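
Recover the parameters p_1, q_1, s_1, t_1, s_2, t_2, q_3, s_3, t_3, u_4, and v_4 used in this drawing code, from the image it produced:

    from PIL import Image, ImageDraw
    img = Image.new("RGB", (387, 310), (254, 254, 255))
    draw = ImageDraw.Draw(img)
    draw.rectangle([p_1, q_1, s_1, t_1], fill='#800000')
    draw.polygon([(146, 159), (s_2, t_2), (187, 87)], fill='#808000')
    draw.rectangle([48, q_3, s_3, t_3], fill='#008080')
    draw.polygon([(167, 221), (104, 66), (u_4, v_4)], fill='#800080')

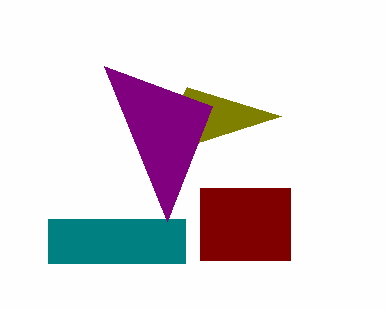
p_1 = 200, q_1 = 188, s_1 = 290, t_1 = 260, s_2 = 281, t_2 = 116, q_3 = 219, s_3 = 185, t_3 = 263, u_4 = 212, v_4 = 106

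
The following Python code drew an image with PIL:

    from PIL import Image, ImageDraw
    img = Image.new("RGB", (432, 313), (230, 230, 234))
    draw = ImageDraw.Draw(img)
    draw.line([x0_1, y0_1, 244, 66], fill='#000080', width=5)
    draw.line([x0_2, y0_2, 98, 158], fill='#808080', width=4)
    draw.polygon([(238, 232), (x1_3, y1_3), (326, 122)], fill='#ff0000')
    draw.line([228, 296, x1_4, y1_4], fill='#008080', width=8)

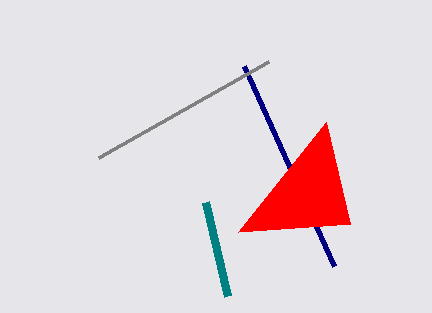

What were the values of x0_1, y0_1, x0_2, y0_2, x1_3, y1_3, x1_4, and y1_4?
x0_1 = 334; y0_1 = 266; x0_2 = 268; y0_2 = 62; x1_3 = 350; y1_3 = 224; x1_4 = 206; y1_4 = 202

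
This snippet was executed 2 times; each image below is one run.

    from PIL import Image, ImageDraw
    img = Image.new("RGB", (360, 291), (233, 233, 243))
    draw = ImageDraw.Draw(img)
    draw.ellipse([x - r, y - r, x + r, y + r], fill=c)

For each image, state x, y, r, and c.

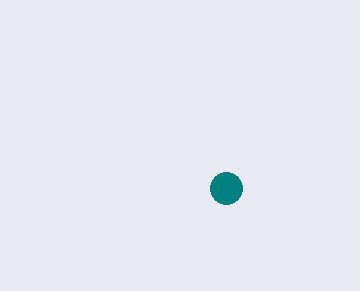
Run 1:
x = 226; y = 188; r = 16; c = 'teal'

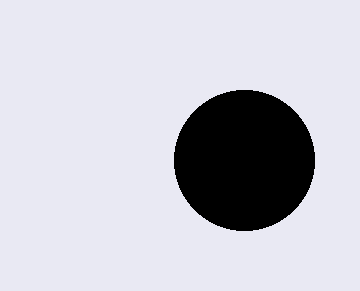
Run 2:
x = 244; y = 160; r = 70; c = 'black'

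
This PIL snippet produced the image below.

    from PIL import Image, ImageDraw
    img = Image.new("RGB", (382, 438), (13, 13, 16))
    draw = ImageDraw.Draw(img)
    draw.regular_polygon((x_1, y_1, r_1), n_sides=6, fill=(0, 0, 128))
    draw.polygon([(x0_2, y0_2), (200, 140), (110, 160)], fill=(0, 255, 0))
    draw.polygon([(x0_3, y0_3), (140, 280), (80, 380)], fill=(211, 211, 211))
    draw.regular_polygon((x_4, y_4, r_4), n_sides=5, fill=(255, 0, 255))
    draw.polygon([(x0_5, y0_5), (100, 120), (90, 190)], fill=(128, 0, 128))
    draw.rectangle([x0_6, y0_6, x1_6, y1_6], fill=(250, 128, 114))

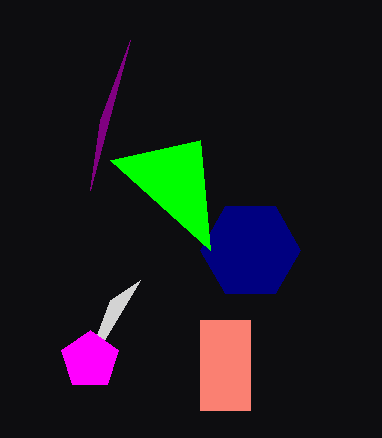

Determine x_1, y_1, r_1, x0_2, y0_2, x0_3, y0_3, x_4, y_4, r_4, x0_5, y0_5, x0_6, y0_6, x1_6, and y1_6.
x_1 = 250, y_1 = 250, r_1 = 50, x0_2 = 210, y0_2 = 250, x0_3 = 110, y0_3 = 300, x_4 = 90, y_4 = 360, r_4 = 30, x0_5 = 130, y0_5 = 40, x0_6 = 200, y0_6 = 320, x1_6 = 250, y1_6 = 410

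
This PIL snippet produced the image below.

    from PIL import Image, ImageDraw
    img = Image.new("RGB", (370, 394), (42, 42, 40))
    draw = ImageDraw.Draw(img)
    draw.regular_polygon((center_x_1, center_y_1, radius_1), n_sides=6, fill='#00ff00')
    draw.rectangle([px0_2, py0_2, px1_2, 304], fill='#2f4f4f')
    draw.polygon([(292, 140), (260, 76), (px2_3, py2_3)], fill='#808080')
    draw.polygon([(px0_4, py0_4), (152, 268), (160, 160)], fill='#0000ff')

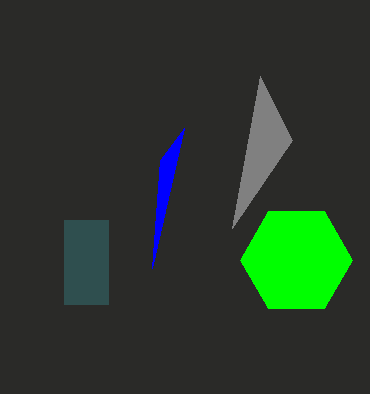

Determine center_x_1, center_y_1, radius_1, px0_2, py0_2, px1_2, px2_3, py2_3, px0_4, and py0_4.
center_x_1 = 296; center_y_1 = 260; radius_1 = 56; px0_2 = 64; py0_2 = 220; px1_2 = 108; px2_3 = 232; py2_3 = 228; px0_4 = 184; py0_4 = 128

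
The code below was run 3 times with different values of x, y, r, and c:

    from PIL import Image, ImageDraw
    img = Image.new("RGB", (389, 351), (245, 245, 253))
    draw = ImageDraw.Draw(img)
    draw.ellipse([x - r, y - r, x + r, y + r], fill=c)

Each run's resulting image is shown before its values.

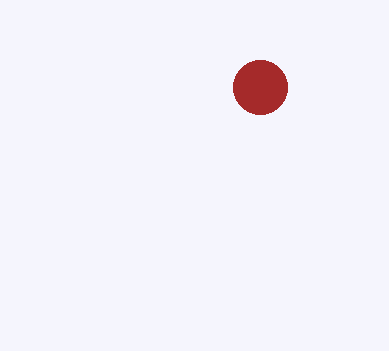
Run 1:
x = 260, y = 87, r = 27, c = 'brown'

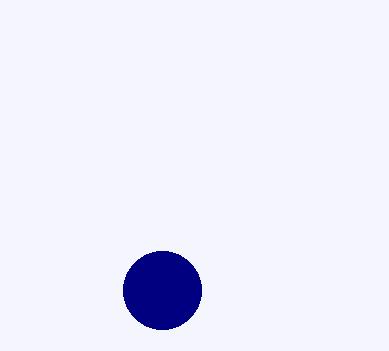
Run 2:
x = 162
y = 290
r = 39
c = 'navy'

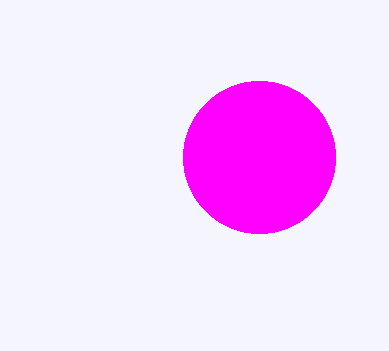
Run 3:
x = 259
y = 157
r = 76
c = 'magenta'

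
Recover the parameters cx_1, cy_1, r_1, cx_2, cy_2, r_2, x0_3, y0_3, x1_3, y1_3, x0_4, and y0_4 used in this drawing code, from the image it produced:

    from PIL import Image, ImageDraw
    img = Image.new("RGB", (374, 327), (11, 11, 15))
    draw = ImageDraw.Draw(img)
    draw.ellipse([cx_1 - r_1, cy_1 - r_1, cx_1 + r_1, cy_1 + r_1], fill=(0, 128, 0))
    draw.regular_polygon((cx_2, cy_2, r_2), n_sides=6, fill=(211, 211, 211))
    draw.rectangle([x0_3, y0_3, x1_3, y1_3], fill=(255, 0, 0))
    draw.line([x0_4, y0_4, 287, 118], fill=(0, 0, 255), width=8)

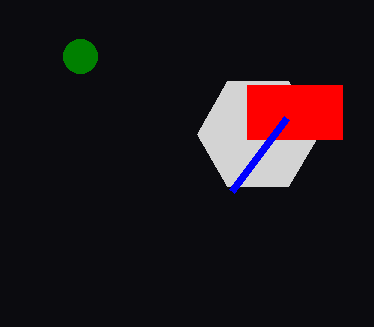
cx_1 = 80; cy_1 = 56; r_1 = 17; cx_2 = 258; cy_2 = 134; r_2 = 61; x0_3 = 247; y0_3 = 85; x1_3 = 342; y1_3 = 139; x0_4 = 232; y0_4 = 191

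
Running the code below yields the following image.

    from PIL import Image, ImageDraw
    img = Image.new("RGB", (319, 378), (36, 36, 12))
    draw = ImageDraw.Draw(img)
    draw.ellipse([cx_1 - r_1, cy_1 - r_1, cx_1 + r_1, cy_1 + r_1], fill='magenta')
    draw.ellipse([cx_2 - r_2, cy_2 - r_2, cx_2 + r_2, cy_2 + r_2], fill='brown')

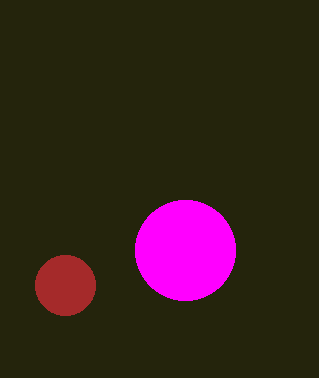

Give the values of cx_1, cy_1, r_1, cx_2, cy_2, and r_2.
cx_1 = 185; cy_1 = 250; r_1 = 50; cx_2 = 65; cy_2 = 285; r_2 = 30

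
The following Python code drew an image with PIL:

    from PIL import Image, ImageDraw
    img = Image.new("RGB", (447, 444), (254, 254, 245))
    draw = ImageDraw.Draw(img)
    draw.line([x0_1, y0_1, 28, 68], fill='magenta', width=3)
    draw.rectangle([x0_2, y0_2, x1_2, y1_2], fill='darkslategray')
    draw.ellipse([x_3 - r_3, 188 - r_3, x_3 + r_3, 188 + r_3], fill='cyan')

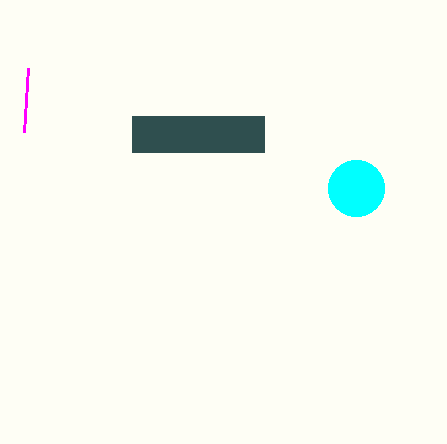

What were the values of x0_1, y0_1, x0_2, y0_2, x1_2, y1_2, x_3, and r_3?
x0_1 = 24; y0_1 = 132; x0_2 = 132; y0_2 = 116; x1_2 = 264; y1_2 = 152; x_3 = 356; r_3 = 28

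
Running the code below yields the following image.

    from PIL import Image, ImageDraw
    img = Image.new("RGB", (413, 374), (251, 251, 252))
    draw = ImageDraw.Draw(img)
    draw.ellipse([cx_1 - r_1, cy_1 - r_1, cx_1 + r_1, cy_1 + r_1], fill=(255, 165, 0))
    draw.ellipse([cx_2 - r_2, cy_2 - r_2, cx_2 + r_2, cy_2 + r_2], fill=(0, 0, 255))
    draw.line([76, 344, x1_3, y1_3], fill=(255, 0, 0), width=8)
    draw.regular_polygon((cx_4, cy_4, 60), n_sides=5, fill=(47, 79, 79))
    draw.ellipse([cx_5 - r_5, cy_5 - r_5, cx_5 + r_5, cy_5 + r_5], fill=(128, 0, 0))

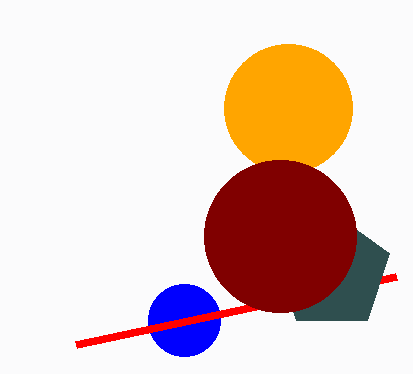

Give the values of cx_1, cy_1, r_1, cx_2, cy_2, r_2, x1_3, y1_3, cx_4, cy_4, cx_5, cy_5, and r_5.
cx_1 = 288; cy_1 = 108; r_1 = 64; cx_2 = 184; cy_2 = 320; r_2 = 36; x1_3 = 396; y1_3 = 276; cx_4 = 332; cy_4 = 272; cx_5 = 280; cy_5 = 236; r_5 = 76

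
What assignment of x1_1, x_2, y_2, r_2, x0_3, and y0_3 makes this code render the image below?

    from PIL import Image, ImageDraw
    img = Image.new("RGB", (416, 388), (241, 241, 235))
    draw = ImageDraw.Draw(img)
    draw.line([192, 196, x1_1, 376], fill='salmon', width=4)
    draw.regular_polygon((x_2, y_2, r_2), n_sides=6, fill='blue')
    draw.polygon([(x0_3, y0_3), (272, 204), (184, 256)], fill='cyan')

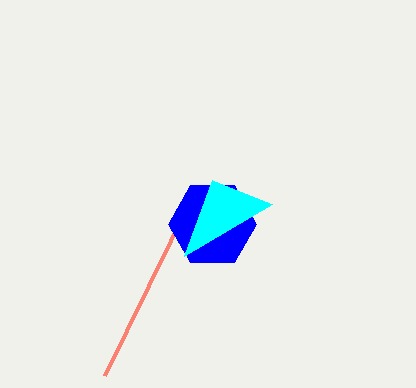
x1_1 = 104, x_2 = 212, y_2 = 224, r_2 = 44, x0_3 = 212, y0_3 = 180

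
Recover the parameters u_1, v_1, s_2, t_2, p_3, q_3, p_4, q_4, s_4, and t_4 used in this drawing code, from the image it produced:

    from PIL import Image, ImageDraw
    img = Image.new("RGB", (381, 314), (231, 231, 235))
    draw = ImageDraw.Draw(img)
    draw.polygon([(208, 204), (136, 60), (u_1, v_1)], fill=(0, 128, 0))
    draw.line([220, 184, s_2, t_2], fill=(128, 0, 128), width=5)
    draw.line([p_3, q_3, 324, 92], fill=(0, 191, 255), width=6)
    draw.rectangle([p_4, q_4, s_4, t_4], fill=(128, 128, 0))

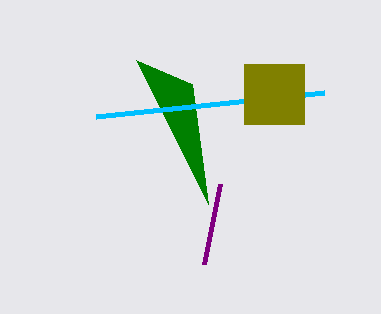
u_1 = 192
v_1 = 84
s_2 = 204
t_2 = 264
p_3 = 96
q_3 = 116
p_4 = 244
q_4 = 64
s_4 = 304
t_4 = 124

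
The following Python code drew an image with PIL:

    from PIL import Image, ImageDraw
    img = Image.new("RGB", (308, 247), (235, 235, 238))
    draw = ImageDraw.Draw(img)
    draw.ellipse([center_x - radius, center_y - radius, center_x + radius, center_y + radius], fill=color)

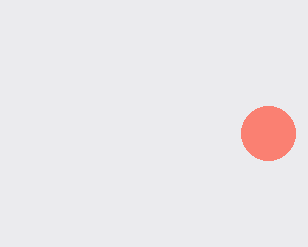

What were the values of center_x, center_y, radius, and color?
center_x = 268, center_y = 133, radius = 27, color = 'salmon'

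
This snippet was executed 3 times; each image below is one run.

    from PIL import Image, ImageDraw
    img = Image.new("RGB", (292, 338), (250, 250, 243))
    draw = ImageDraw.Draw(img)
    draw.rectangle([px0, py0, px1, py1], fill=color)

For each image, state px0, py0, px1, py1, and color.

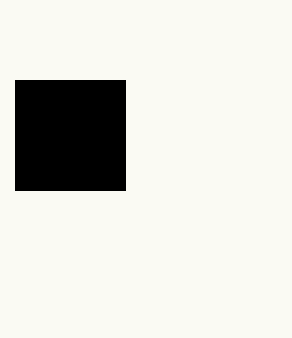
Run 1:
px0 = 15; py0 = 80; px1 = 125; py1 = 190; color = 'black'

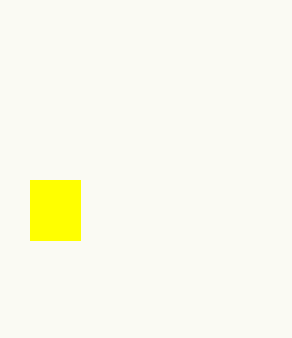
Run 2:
px0 = 30; py0 = 180; px1 = 80; py1 = 240; color = 'yellow'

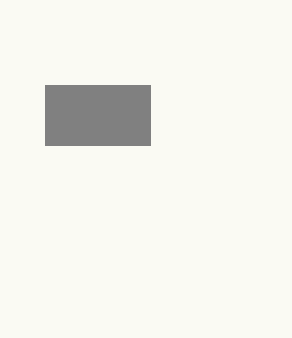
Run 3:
px0 = 45, py0 = 85, px1 = 150, py1 = 145, color = 'gray'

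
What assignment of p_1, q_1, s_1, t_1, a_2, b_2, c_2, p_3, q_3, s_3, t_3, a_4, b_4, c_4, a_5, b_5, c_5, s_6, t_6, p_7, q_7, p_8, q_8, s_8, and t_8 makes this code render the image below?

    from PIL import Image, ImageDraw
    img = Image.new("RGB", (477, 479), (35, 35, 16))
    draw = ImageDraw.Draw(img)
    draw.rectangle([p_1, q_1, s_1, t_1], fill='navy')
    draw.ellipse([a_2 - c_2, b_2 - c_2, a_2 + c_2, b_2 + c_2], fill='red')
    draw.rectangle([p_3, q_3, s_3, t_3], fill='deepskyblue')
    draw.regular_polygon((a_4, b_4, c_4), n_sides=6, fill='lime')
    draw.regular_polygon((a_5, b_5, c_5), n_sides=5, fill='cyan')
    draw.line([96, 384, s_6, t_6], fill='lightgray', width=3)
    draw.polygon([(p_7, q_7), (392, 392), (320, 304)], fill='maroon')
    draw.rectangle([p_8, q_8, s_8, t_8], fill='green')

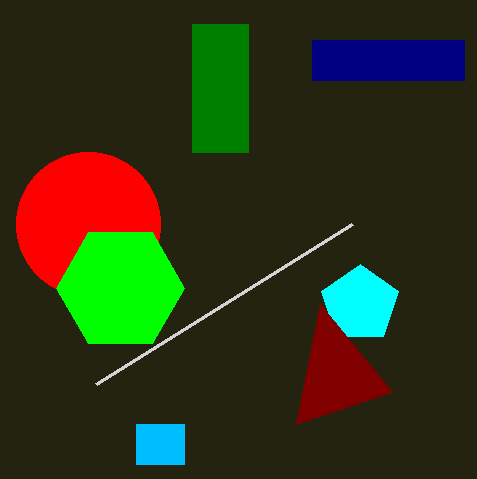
p_1 = 312; q_1 = 40; s_1 = 464; t_1 = 80; a_2 = 88; b_2 = 224; c_2 = 72; p_3 = 136; q_3 = 424; s_3 = 184; t_3 = 464; a_4 = 120; b_4 = 288; c_4 = 64; a_5 = 360; b_5 = 304; c_5 = 40; s_6 = 352; t_6 = 224; p_7 = 296; q_7 = 424; p_8 = 192; q_8 = 24; s_8 = 248; t_8 = 152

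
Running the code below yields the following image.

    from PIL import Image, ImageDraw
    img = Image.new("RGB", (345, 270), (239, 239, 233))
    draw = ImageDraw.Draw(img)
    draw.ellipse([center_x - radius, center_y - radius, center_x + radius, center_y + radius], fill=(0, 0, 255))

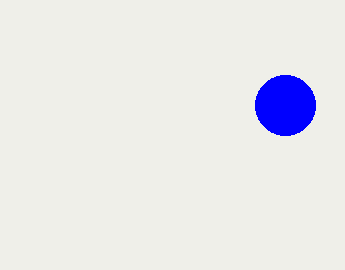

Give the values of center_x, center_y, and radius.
center_x = 285; center_y = 105; radius = 30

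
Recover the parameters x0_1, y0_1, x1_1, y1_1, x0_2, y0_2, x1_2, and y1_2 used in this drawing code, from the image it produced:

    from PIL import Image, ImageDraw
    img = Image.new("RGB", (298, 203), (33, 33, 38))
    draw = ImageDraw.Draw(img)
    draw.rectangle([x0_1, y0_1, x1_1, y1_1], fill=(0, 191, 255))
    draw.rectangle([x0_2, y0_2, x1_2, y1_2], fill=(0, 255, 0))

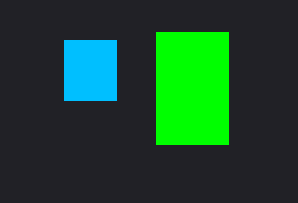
x0_1 = 64
y0_1 = 40
x1_1 = 116
y1_1 = 100
x0_2 = 156
y0_2 = 32
x1_2 = 228
y1_2 = 144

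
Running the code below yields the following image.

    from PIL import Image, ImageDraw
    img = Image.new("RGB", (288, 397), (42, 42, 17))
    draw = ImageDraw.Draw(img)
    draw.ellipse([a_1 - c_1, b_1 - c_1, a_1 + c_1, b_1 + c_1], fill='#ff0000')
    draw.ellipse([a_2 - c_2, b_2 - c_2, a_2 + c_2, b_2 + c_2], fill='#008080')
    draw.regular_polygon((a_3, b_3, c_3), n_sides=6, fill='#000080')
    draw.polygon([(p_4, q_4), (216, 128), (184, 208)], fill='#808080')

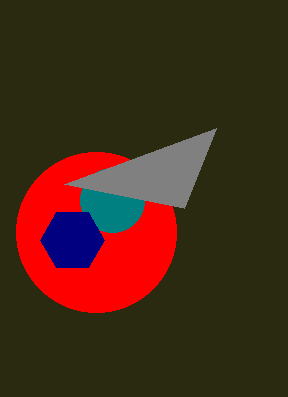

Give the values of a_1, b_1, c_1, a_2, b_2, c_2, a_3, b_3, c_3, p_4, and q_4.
a_1 = 96; b_1 = 232; c_1 = 80; a_2 = 112; b_2 = 200; c_2 = 32; a_3 = 72; b_3 = 240; c_3 = 32; p_4 = 64; q_4 = 184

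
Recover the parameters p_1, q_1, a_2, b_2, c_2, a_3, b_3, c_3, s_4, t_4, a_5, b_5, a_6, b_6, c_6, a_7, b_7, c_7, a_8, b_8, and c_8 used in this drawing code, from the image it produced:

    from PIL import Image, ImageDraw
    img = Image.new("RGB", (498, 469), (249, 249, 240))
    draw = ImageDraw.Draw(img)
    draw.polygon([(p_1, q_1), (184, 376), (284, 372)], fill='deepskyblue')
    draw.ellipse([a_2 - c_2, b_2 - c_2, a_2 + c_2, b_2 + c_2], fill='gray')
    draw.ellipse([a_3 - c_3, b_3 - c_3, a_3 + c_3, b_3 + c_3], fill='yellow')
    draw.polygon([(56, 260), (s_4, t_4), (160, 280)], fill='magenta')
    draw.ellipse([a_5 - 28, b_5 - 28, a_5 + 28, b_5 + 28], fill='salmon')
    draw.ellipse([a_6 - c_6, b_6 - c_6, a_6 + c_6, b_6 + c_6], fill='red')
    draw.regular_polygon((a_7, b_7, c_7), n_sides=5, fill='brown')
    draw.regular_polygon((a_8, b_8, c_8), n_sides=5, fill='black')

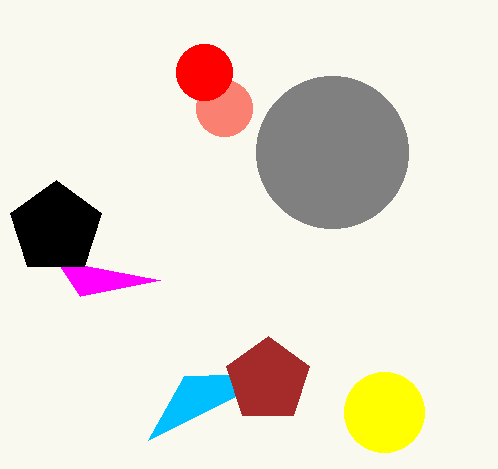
p_1 = 148
q_1 = 440
a_2 = 332
b_2 = 152
c_2 = 76
a_3 = 384
b_3 = 412
c_3 = 40
s_4 = 80
t_4 = 296
a_5 = 224
b_5 = 108
a_6 = 204
b_6 = 72
c_6 = 28
a_7 = 268
b_7 = 380
c_7 = 44
a_8 = 56
b_8 = 228
c_8 = 48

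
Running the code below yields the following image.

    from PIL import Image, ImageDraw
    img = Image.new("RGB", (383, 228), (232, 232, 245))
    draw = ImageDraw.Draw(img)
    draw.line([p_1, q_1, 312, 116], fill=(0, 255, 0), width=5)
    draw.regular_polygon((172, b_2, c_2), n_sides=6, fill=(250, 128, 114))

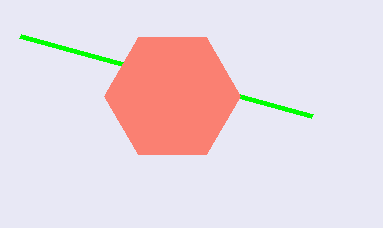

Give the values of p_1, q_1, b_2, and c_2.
p_1 = 20
q_1 = 36
b_2 = 96
c_2 = 68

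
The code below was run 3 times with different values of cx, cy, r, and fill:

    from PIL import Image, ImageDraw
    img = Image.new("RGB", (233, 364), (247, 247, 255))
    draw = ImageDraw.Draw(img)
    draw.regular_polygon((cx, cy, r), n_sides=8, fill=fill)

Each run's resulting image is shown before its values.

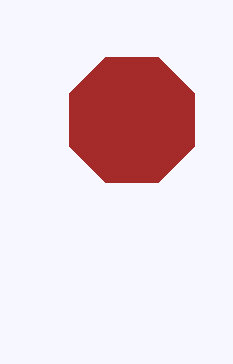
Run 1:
cx = 132, cy = 120, r = 68, fill = 'brown'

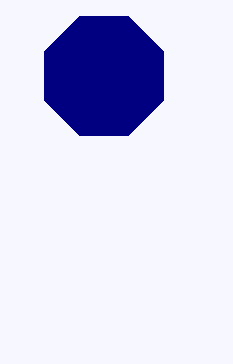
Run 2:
cx = 104; cy = 76; r = 64; fill = 'navy'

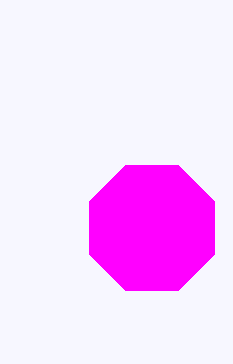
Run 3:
cx = 152
cy = 228
r = 68
fill = 'magenta'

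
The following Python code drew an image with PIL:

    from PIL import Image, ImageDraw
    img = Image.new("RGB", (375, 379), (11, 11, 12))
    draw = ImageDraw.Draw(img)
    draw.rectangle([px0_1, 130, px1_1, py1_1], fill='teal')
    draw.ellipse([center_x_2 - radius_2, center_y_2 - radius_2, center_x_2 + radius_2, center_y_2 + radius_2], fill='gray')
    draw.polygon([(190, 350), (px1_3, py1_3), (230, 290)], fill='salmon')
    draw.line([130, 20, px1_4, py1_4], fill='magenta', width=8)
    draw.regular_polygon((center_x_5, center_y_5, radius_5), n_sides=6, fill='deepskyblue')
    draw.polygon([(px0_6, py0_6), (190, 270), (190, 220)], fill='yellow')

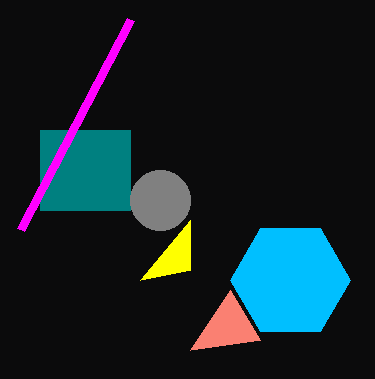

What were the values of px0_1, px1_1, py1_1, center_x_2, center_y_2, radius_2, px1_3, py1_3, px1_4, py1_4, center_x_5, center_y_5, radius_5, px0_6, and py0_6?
px0_1 = 40; px1_1 = 130; py1_1 = 210; center_x_2 = 160; center_y_2 = 200; radius_2 = 30; px1_3 = 260; py1_3 = 340; px1_4 = 20; py1_4 = 230; center_x_5 = 290; center_y_5 = 280; radius_5 = 60; px0_6 = 140; py0_6 = 280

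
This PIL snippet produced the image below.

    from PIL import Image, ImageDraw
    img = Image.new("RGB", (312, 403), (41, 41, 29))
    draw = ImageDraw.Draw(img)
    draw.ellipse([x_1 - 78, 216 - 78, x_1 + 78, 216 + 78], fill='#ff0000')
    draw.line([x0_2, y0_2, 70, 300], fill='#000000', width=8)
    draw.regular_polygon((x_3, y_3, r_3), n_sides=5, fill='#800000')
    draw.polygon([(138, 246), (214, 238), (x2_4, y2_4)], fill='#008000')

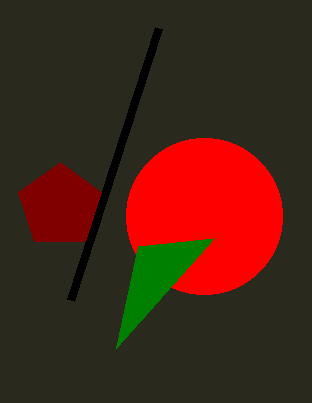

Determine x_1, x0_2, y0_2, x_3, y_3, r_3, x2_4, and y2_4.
x_1 = 204
x0_2 = 158
y0_2 = 28
x_3 = 60
y_3 = 206
r_3 = 44
x2_4 = 116
y2_4 = 348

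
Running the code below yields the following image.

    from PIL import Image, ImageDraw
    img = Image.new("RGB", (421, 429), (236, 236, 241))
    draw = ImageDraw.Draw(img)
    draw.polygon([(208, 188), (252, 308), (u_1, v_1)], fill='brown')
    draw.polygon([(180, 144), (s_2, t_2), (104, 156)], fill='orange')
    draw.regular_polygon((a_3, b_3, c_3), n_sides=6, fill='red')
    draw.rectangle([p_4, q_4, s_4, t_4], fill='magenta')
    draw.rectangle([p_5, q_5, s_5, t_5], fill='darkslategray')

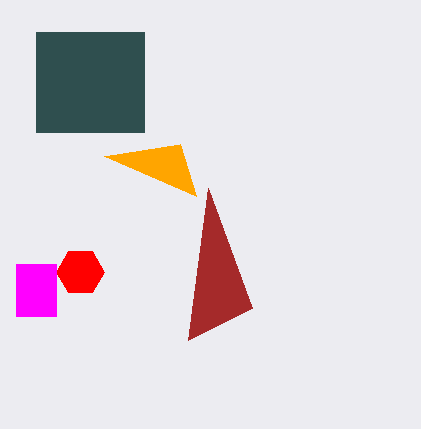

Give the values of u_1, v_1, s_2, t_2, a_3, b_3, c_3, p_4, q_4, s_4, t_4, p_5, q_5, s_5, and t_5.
u_1 = 188, v_1 = 340, s_2 = 196, t_2 = 196, a_3 = 80, b_3 = 272, c_3 = 24, p_4 = 16, q_4 = 264, s_4 = 56, t_4 = 316, p_5 = 36, q_5 = 32, s_5 = 144, t_5 = 132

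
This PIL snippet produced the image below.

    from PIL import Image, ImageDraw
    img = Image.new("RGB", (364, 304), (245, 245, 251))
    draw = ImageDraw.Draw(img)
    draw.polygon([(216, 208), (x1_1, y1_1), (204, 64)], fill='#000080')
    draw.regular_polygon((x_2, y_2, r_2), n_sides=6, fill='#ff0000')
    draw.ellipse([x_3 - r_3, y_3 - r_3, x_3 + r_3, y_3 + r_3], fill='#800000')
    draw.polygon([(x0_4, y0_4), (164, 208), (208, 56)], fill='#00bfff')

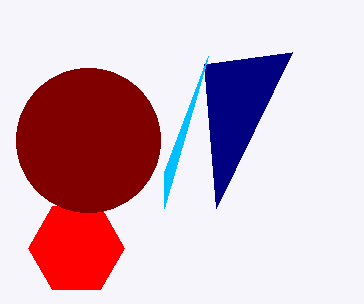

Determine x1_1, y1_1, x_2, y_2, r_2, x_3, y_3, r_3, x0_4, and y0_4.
x1_1 = 292, y1_1 = 52, x_2 = 76, y_2 = 248, r_2 = 48, x_3 = 88, y_3 = 140, r_3 = 72, x0_4 = 164, y0_4 = 172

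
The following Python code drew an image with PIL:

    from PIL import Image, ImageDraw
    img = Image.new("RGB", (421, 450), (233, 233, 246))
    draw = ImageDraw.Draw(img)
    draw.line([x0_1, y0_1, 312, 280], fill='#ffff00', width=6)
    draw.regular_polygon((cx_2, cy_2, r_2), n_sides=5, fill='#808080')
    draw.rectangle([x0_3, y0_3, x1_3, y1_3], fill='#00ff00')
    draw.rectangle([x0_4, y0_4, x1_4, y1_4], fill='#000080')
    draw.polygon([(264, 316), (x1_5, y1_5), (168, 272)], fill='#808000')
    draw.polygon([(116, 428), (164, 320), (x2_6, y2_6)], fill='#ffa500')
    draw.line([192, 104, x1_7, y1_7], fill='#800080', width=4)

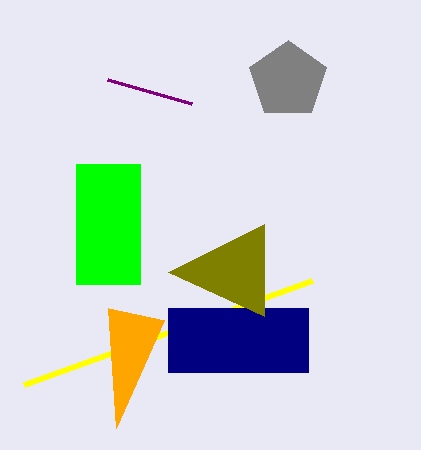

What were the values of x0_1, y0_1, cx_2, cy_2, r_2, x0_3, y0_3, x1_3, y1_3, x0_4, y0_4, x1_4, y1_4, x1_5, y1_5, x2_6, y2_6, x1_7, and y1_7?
x0_1 = 24, y0_1 = 384, cx_2 = 288, cy_2 = 80, r_2 = 40, x0_3 = 76, y0_3 = 164, x1_3 = 140, y1_3 = 284, x0_4 = 168, y0_4 = 308, x1_4 = 308, y1_4 = 372, x1_5 = 264, y1_5 = 224, x2_6 = 108, y2_6 = 308, x1_7 = 108, y1_7 = 80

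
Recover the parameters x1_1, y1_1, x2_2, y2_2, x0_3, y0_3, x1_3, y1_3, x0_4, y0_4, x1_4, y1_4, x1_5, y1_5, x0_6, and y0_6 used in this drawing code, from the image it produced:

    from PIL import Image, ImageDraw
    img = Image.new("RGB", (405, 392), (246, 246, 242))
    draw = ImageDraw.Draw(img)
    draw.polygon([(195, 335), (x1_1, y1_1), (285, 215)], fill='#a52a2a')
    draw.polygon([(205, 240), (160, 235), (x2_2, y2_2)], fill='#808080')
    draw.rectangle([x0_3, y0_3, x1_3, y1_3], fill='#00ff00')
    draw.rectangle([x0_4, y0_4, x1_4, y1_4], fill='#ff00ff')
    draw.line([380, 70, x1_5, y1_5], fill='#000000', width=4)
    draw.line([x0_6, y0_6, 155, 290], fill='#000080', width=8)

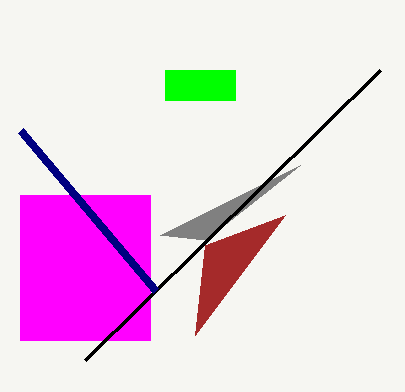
x1_1 = 205, y1_1 = 245, x2_2 = 300, y2_2 = 165, x0_3 = 165, y0_3 = 70, x1_3 = 235, y1_3 = 100, x0_4 = 20, y0_4 = 195, x1_4 = 150, y1_4 = 340, x1_5 = 85, y1_5 = 360, x0_6 = 20, y0_6 = 130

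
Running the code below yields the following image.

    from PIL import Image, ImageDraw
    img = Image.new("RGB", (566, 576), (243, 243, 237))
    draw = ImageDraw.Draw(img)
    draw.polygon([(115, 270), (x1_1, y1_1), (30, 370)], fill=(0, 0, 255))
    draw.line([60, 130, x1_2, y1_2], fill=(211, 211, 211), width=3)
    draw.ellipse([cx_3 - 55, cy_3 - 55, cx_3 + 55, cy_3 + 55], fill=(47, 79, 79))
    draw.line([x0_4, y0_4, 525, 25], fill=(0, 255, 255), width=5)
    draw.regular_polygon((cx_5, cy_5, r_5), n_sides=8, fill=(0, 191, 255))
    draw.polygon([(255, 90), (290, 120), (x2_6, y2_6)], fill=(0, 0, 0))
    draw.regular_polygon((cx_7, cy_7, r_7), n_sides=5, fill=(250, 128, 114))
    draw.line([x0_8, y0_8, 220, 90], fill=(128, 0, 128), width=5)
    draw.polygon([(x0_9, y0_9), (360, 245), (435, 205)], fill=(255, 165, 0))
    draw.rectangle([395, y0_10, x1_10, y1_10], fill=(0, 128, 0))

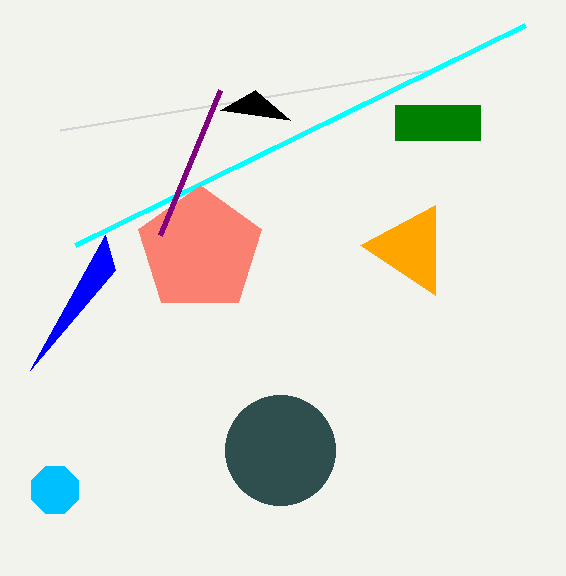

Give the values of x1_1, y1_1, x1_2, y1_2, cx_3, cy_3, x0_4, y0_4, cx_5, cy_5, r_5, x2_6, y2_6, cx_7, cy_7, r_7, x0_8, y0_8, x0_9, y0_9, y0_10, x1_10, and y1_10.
x1_1 = 105; y1_1 = 235; x1_2 = 430; y1_2 = 70; cx_3 = 280; cy_3 = 450; x0_4 = 75; y0_4 = 245; cx_5 = 55; cy_5 = 490; r_5 = 25; x2_6 = 220; y2_6 = 110; cx_7 = 200; cy_7 = 250; r_7 = 65; x0_8 = 160; y0_8 = 235; x0_9 = 435; y0_9 = 295; y0_10 = 105; x1_10 = 480; y1_10 = 140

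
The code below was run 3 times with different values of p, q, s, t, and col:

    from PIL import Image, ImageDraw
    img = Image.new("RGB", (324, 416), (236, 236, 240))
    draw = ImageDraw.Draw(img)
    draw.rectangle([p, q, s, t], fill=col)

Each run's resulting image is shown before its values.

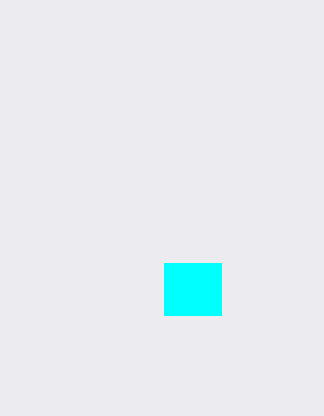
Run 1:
p = 164, q = 263, s = 221, t = 315, col = 'cyan'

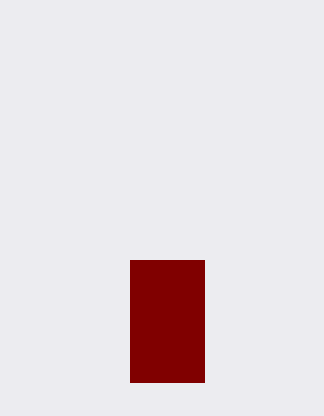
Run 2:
p = 130, q = 260, s = 204, t = 382, col = 'maroon'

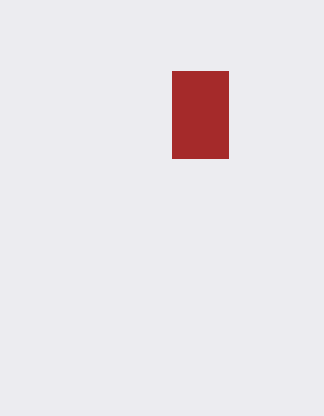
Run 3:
p = 172
q = 71
s = 228
t = 158
col = 'brown'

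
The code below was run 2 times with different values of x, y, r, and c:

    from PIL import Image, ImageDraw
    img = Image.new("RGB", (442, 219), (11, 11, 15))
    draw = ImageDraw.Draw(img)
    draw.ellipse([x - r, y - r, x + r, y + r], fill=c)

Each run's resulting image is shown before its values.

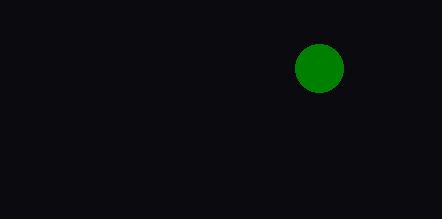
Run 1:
x = 319, y = 68, r = 24, c = 'green'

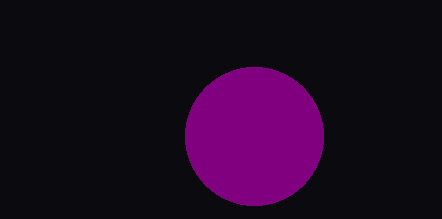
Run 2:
x = 254; y = 136; r = 69; c = 'purple'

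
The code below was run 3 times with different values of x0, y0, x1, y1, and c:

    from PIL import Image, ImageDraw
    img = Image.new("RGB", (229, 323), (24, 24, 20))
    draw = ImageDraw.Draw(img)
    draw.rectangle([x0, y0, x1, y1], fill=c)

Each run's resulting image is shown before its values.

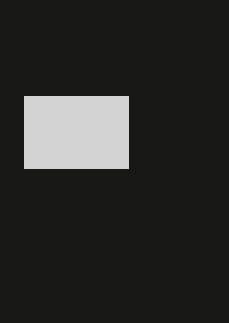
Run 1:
x0 = 24, y0 = 96, x1 = 128, y1 = 168, c = 'lightgray'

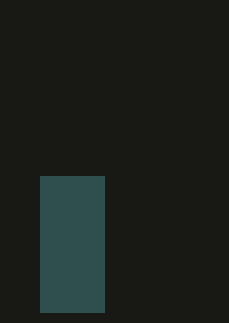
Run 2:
x0 = 40; y0 = 176; x1 = 104; y1 = 312; c = 'darkslategray'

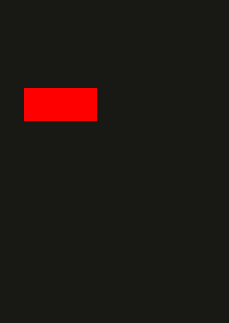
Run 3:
x0 = 24; y0 = 88; x1 = 96; y1 = 120; c = 'red'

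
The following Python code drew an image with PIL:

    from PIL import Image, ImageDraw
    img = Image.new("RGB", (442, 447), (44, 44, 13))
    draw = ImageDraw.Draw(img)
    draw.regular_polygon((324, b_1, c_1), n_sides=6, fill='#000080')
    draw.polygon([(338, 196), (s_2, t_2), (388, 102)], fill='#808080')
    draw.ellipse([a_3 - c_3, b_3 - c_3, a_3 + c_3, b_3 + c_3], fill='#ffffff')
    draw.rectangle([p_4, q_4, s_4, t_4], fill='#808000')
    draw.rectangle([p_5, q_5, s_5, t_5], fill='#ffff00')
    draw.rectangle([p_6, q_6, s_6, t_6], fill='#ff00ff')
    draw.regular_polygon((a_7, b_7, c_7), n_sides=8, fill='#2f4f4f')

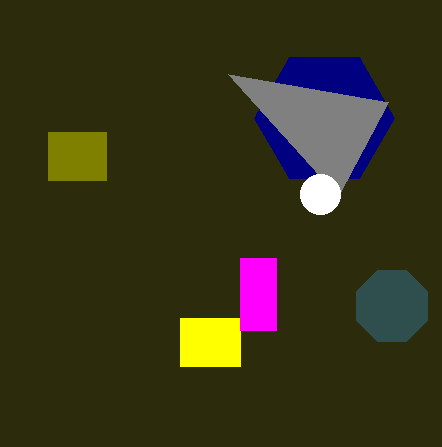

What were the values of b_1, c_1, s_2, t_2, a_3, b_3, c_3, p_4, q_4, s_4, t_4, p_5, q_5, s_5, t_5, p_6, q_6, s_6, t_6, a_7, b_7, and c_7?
b_1 = 118
c_1 = 70
s_2 = 228
t_2 = 74
a_3 = 320
b_3 = 194
c_3 = 20
p_4 = 48
q_4 = 132
s_4 = 106
t_4 = 180
p_5 = 180
q_5 = 318
s_5 = 240
t_5 = 366
p_6 = 240
q_6 = 258
s_6 = 276
t_6 = 330
a_7 = 392
b_7 = 306
c_7 = 38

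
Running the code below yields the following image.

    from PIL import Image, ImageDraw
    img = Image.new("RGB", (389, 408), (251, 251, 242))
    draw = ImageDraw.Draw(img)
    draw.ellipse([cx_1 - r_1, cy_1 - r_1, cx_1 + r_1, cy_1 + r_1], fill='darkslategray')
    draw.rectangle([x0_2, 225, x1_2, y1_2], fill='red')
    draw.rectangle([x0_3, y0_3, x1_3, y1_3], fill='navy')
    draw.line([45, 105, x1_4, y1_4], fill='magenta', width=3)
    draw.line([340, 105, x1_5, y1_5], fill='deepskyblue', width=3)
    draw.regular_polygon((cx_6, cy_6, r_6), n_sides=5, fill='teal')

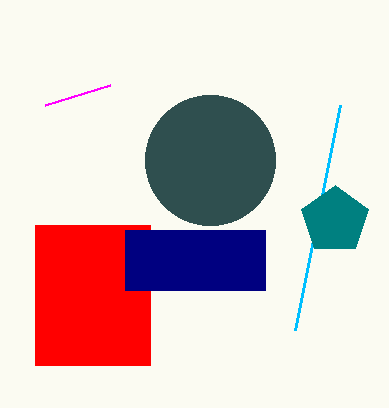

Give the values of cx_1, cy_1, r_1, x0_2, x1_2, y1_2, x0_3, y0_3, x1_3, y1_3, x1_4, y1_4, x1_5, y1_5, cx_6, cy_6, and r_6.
cx_1 = 210
cy_1 = 160
r_1 = 65
x0_2 = 35
x1_2 = 150
y1_2 = 365
x0_3 = 125
y0_3 = 230
x1_3 = 265
y1_3 = 290
x1_4 = 110
y1_4 = 85
x1_5 = 295
y1_5 = 330
cx_6 = 335
cy_6 = 220
r_6 = 35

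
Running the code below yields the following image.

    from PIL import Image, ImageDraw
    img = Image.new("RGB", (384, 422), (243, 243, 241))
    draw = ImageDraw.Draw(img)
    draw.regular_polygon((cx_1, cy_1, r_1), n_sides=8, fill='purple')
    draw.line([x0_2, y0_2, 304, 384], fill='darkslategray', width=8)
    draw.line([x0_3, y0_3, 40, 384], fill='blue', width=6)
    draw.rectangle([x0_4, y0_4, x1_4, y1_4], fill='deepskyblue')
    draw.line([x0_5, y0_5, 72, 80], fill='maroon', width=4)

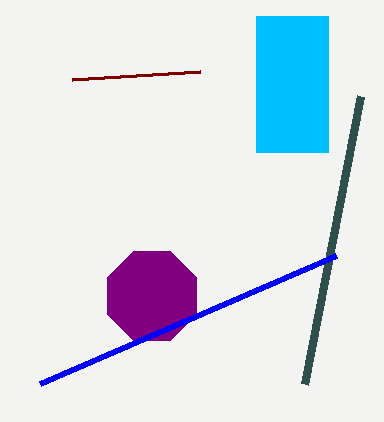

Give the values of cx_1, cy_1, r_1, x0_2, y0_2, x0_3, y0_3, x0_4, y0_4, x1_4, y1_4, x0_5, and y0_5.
cx_1 = 152
cy_1 = 296
r_1 = 48
x0_2 = 360
y0_2 = 96
x0_3 = 336
y0_3 = 256
x0_4 = 256
y0_4 = 16
x1_4 = 328
y1_4 = 152
x0_5 = 200
y0_5 = 72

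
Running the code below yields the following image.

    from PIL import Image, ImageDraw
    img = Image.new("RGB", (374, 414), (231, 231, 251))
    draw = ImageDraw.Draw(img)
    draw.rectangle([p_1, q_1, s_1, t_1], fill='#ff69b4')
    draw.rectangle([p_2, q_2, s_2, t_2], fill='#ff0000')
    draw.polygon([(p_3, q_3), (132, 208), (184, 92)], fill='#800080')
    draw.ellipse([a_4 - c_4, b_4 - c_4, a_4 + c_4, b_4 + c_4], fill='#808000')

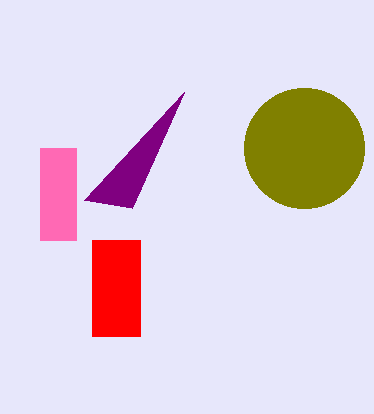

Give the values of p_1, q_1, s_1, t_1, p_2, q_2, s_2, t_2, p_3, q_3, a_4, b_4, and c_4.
p_1 = 40
q_1 = 148
s_1 = 76
t_1 = 240
p_2 = 92
q_2 = 240
s_2 = 140
t_2 = 336
p_3 = 84
q_3 = 200
a_4 = 304
b_4 = 148
c_4 = 60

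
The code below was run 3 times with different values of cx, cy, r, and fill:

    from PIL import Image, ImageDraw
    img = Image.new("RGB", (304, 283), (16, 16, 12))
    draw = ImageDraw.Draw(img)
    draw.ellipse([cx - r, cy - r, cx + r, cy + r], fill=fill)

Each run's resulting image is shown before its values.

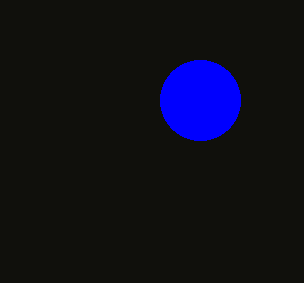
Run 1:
cx = 200, cy = 100, r = 40, fill = 'blue'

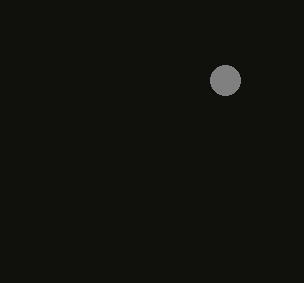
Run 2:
cx = 225
cy = 80
r = 15
fill = 'gray'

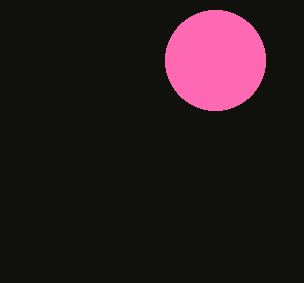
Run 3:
cx = 215, cy = 60, r = 50, fill = 'hotpink'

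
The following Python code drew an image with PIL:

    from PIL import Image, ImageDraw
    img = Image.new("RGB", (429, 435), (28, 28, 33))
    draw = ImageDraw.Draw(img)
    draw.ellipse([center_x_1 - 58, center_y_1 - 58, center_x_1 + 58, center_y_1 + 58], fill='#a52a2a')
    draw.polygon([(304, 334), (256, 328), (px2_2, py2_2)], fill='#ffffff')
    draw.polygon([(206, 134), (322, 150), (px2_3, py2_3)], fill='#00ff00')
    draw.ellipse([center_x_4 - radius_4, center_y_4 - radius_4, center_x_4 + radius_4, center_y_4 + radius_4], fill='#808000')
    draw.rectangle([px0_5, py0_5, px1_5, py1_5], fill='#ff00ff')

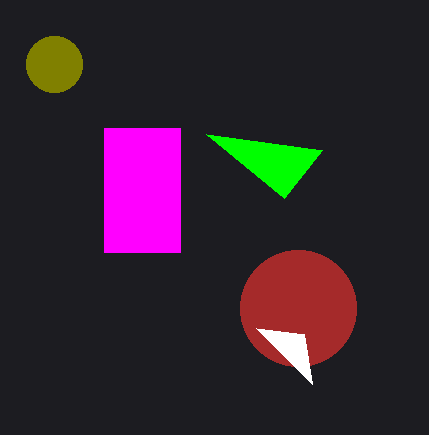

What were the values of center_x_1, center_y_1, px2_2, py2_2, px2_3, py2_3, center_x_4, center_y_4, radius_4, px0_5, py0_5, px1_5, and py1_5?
center_x_1 = 298
center_y_1 = 308
px2_2 = 312
py2_2 = 384
px2_3 = 284
py2_3 = 198
center_x_4 = 54
center_y_4 = 64
radius_4 = 28
px0_5 = 104
py0_5 = 128
px1_5 = 180
py1_5 = 252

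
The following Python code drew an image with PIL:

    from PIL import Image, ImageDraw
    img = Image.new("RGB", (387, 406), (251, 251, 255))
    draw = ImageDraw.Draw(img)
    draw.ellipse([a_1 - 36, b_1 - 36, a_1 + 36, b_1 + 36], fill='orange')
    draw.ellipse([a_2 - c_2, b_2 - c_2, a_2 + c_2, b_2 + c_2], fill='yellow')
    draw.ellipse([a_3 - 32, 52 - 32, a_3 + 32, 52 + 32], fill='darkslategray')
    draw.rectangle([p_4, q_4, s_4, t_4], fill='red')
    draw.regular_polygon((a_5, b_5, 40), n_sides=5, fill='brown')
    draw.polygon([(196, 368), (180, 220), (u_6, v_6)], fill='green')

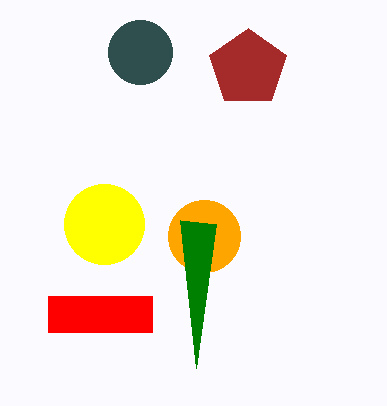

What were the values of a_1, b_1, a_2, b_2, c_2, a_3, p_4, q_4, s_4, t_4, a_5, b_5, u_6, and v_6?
a_1 = 204
b_1 = 236
a_2 = 104
b_2 = 224
c_2 = 40
a_3 = 140
p_4 = 48
q_4 = 296
s_4 = 152
t_4 = 332
a_5 = 248
b_5 = 68
u_6 = 216
v_6 = 224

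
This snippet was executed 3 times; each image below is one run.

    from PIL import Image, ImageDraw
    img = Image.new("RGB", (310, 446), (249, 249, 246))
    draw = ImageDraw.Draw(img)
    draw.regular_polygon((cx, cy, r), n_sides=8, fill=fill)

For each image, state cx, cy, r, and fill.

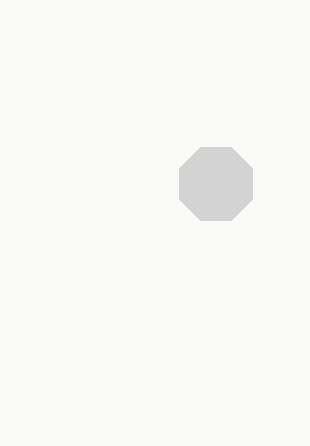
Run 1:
cx = 216, cy = 184, r = 40, fill = 'lightgray'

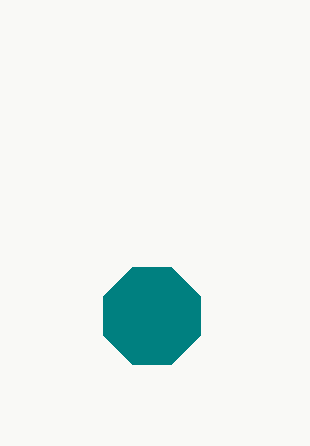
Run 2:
cx = 152; cy = 316; r = 52; fill = 'teal'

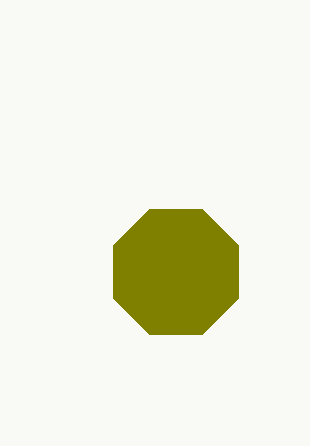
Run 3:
cx = 176
cy = 272
r = 68
fill = 'olive'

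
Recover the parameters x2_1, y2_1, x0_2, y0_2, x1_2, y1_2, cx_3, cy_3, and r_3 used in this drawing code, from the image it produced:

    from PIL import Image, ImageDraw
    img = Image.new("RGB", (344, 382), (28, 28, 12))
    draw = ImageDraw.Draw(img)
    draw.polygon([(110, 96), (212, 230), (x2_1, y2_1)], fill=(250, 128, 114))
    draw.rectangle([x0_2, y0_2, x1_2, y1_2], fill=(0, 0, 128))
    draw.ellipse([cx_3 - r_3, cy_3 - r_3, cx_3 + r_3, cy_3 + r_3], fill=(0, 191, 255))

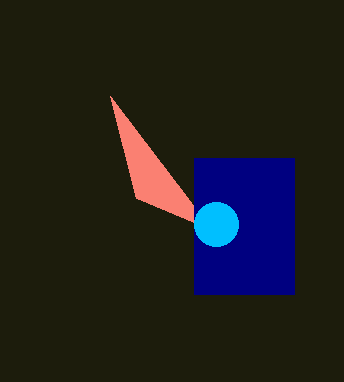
x2_1 = 136; y2_1 = 198; x0_2 = 194; y0_2 = 158; x1_2 = 294; y1_2 = 294; cx_3 = 216; cy_3 = 224; r_3 = 22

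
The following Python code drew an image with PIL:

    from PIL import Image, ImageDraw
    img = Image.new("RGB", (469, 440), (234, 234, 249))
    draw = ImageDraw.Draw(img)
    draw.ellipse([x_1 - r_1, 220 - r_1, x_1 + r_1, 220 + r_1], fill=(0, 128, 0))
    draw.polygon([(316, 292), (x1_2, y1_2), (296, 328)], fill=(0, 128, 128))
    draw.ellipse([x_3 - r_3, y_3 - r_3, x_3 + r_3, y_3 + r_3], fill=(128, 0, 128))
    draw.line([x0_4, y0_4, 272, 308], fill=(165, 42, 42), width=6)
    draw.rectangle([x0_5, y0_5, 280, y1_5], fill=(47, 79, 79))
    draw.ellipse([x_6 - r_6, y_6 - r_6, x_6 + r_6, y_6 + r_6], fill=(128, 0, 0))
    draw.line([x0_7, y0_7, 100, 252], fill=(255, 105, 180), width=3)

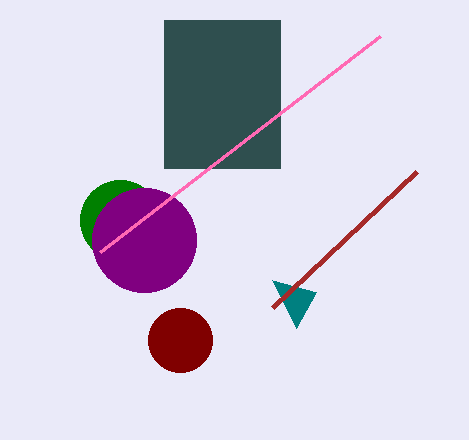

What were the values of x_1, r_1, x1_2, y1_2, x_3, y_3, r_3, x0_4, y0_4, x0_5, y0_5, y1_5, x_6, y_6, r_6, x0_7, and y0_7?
x_1 = 120; r_1 = 40; x1_2 = 272; y1_2 = 280; x_3 = 144; y_3 = 240; r_3 = 52; x0_4 = 416; y0_4 = 172; x0_5 = 164; y0_5 = 20; y1_5 = 168; x_6 = 180; y_6 = 340; r_6 = 32; x0_7 = 380; y0_7 = 36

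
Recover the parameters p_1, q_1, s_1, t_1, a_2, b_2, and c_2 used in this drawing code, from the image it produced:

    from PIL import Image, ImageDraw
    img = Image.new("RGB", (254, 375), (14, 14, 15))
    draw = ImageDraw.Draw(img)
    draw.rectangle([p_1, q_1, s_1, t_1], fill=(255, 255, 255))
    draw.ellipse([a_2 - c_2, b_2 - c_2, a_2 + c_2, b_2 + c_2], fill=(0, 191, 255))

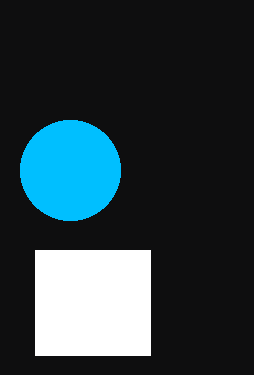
p_1 = 35
q_1 = 250
s_1 = 150
t_1 = 355
a_2 = 70
b_2 = 170
c_2 = 50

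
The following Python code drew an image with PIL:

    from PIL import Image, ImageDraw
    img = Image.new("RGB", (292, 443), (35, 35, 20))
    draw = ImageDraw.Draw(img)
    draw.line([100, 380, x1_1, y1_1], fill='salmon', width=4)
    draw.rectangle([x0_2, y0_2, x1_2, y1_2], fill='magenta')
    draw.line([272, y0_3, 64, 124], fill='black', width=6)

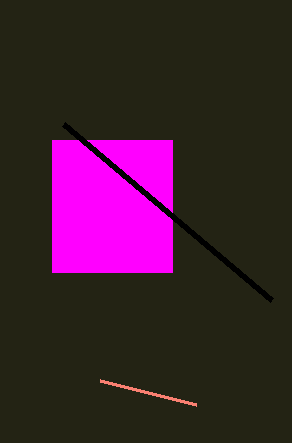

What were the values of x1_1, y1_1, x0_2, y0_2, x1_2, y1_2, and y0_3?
x1_1 = 196
y1_1 = 404
x0_2 = 52
y0_2 = 140
x1_2 = 172
y1_2 = 272
y0_3 = 300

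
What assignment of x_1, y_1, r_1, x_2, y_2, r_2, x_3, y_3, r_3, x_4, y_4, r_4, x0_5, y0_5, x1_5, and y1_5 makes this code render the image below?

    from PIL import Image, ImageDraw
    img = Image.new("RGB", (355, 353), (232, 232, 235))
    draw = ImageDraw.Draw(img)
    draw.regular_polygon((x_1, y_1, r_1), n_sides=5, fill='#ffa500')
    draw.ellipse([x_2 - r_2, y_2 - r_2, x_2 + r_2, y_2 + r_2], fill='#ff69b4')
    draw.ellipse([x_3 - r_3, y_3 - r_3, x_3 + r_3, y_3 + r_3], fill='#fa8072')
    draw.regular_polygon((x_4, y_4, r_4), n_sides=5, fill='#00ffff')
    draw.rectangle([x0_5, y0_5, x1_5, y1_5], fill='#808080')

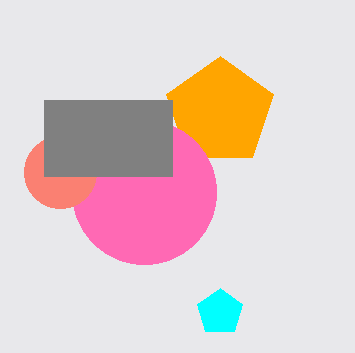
x_1 = 220; y_1 = 112; r_1 = 56; x_2 = 144; y_2 = 192; r_2 = 72; x_3 = 60; y_3 = 172; r_3 = 36; x_4 = 220; y_4 = 312; r_4 = 24; x0_5 = 44; y0_5 = 100; x1_5 = 172; y1_5 = 176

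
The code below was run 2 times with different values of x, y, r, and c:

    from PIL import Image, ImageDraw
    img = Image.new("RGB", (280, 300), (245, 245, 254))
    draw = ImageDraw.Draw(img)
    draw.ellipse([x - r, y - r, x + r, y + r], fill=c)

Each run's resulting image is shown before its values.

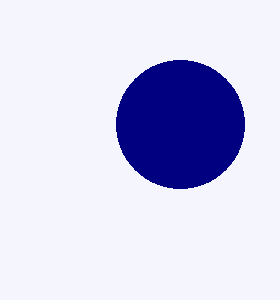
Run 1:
x = 180; y = 124; r = 64; c = 'navy'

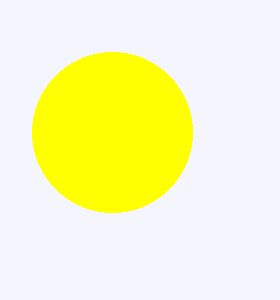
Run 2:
x = 112, y = 132, r = 80, c = 'yellow'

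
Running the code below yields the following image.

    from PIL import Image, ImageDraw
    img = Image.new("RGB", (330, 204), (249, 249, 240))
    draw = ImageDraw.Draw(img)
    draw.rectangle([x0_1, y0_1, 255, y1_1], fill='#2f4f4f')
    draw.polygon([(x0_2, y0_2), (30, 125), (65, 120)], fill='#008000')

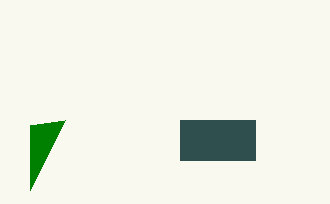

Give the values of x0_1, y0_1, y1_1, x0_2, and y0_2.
x0_1 = 180
y0_1 = 120
y1_1 = 160
x0_2 = 30
y0_2 = 190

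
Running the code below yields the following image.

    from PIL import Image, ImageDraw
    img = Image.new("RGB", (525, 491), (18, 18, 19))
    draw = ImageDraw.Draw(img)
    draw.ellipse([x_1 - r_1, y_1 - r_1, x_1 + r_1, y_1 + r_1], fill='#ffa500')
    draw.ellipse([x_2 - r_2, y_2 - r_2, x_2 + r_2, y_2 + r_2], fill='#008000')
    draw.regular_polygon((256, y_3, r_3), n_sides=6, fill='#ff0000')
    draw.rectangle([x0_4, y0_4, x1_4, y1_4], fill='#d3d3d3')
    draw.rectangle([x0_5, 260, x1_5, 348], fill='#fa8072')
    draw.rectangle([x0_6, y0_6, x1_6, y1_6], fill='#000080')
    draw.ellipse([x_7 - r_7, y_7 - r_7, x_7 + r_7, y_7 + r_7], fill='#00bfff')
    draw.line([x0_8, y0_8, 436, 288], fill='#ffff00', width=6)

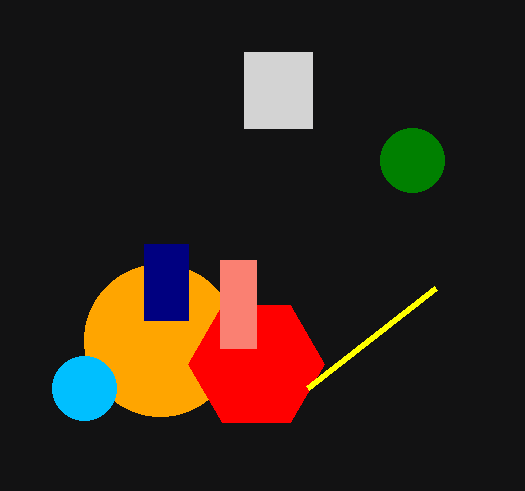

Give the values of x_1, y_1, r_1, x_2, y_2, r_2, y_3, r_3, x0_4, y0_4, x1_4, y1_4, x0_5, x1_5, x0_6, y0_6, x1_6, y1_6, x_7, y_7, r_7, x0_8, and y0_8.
x_1 = 160, y_1 = 340, r_1 = 76, x_2 = 412, y_2 = 160, r_2 = 32, y_3 = 364, r_3 = 68, x0_4 = 244, y0_4 = 52, x1_4 = 312, y1_4 = 128, x0_5 = 220, x1_5 = 256, x0_6 = 144, y0_6 = 244, x1_6 = 188, y1_6 = 320, x_7 = 84, y_7 = 388, r_7 = 32, x0_8 = 308, y0_8 = 388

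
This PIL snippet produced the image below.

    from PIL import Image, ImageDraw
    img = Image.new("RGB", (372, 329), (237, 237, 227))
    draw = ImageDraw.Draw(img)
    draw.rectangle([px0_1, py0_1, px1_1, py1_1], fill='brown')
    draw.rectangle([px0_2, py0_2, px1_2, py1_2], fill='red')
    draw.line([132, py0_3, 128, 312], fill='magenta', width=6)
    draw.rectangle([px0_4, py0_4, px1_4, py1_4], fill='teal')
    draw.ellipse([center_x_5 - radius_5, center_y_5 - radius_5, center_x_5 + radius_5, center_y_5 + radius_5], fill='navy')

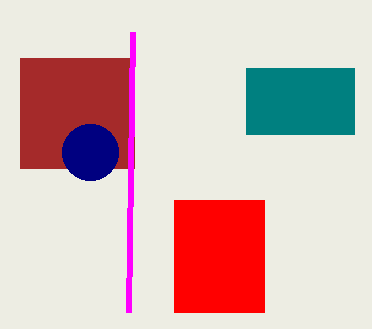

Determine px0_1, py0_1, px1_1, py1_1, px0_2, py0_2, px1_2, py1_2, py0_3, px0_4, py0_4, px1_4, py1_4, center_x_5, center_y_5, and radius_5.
px0_1 = 20; py0_1 = 58; px1_1 = 134; py1_1 = 168; px0_2 = 174; py0_2 = 200; px1_2 = 264; py1_2 = 312; py0_3 = 32; px0_4 = 246; py0_4 = 68; px1_4 = 354; py1_4 = 134; center_x_5 = 90; center_y_5 = 152; radius_5 = 28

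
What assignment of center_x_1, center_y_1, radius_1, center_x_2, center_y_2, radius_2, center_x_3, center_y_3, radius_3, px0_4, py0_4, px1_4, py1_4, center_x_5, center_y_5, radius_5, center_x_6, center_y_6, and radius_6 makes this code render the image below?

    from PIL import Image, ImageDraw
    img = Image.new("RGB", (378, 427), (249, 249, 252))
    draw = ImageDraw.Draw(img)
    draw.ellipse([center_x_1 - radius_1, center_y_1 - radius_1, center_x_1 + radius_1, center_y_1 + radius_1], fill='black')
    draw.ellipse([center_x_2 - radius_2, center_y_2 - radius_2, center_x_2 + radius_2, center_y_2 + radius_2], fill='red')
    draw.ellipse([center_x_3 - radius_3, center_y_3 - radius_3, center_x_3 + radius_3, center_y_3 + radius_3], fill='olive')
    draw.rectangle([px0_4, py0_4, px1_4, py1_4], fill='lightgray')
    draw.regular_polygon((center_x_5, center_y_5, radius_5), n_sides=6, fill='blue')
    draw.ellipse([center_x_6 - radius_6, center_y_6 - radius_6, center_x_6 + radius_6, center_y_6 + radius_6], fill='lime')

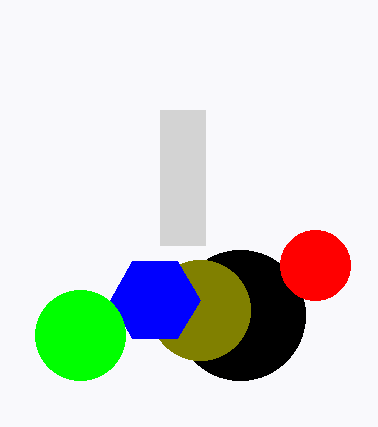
center_x_1 = 240, center_y_1 = 315, radius_1 = 65, center_x_2 = 315, center_y_2 = 265, radius_2 = 35, center_x_3 = 200, center_y_3 = 310, radius_3 = 50, px0_4 = 160, py0_4 = 110, px1_4 = 205, py1_4 = 245, center_x_5 = 155, center_y_5 = 300, radius_5 = 45, center_x_6 = 80, center_y_6 = 335, radius_6 = 45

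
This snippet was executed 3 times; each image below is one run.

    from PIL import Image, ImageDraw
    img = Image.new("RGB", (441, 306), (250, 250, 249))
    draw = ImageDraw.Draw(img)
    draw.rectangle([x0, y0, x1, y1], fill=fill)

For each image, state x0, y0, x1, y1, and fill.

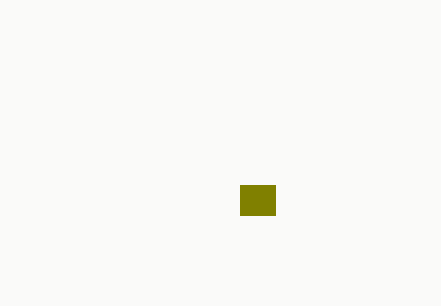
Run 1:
x0 = 240, y0 = 185, x1 = 275, y1 = 215, fill = 'olive'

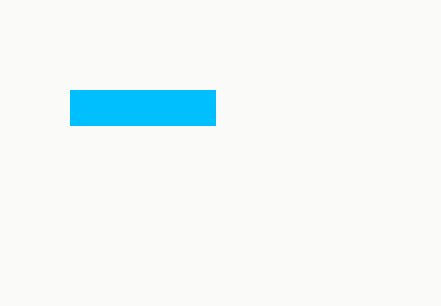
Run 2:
x0 = 70, y0 = 90, x1 = 215, y1 = 125, fill = 'deepskyblue'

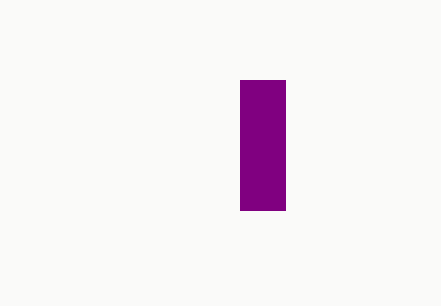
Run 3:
x0 = 240; y0 = 80; x1 = 285; y1 = 210; fill = 'purple'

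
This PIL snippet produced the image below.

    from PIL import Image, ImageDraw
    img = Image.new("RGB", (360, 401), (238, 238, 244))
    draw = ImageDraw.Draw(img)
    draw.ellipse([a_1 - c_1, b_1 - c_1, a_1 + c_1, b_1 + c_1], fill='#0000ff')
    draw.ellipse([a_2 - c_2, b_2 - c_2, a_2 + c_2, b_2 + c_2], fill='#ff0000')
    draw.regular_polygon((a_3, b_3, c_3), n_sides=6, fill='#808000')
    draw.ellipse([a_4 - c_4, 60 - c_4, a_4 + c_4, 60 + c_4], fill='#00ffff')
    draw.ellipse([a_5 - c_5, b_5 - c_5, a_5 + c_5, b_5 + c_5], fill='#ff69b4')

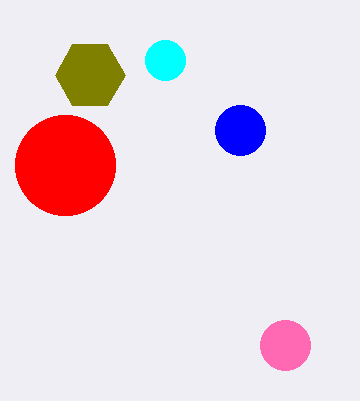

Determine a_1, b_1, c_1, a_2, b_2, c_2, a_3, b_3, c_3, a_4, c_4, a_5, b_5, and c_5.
a_1 = 240; b_1 = 130; c_1 = 25; a_2 = 65; b_2 = 165; c_2 = 50; a_3 = 90; b_3 = 75; c_3 = 35; a_4 = 165; c_4 = 20; a_5 = 285; b_5 = 345; c_5 = 25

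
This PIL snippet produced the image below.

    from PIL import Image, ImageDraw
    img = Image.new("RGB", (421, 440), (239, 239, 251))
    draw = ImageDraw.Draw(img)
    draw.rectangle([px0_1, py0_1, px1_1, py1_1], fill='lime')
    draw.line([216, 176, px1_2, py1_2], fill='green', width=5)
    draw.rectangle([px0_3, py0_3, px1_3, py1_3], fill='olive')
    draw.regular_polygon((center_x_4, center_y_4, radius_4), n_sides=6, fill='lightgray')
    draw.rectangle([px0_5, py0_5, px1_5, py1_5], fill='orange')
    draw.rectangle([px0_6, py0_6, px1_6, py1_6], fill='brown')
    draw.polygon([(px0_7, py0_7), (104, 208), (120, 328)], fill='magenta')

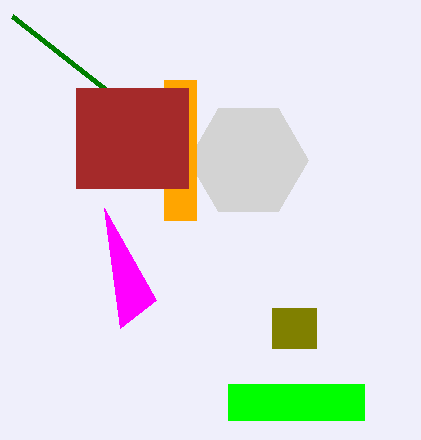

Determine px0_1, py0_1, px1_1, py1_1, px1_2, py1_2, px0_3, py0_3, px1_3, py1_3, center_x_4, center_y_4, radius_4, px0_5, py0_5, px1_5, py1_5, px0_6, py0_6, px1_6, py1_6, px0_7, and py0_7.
px0_1 = 228
py0_1 = 384
px1_1 = 364
py1_1 = 420
px1_2 = 12
py1_2 = 16
px0_3 = 272
py0_3 = 308
px1_3 = 316
py1_3 = 348
center_x_4 = 248
center_y_4 = 160
radius_4 = 60
px0_5 = 164
py0_5 = 80
px1_5 = 196
py1_5 = 220
px0_6 = 76
py0_6 = 88
px1_6 = 188
py1_6 = 188
px0_7 = 156
py0_7 = 300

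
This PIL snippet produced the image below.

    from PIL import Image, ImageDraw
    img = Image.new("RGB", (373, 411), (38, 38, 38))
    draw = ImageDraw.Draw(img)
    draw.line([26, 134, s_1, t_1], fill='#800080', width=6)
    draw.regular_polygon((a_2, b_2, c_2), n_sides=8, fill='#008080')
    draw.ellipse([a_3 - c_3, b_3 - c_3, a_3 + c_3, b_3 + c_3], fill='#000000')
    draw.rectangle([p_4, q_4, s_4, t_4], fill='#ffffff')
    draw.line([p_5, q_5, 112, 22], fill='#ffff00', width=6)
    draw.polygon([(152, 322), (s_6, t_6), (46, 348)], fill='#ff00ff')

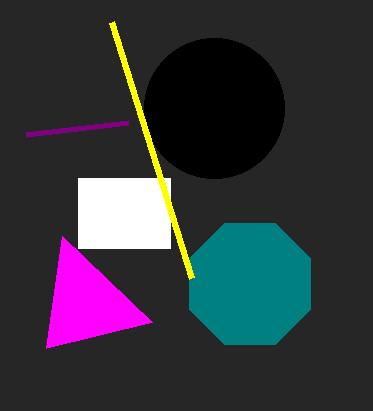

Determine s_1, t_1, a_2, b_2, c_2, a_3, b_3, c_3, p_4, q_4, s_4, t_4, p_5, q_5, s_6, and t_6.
s_1 = 128
t_1 = 122
a_2 = 250
b_2 = 284
c_2 = 66
a_3 = 214
b_3 = 108
c_3 = 70
p_4 = 78
q_4 = 178
s_4 = 170
t_4 = 248
p_5 = 192
q_5 = 278
s_6 = 62
t_6 = 236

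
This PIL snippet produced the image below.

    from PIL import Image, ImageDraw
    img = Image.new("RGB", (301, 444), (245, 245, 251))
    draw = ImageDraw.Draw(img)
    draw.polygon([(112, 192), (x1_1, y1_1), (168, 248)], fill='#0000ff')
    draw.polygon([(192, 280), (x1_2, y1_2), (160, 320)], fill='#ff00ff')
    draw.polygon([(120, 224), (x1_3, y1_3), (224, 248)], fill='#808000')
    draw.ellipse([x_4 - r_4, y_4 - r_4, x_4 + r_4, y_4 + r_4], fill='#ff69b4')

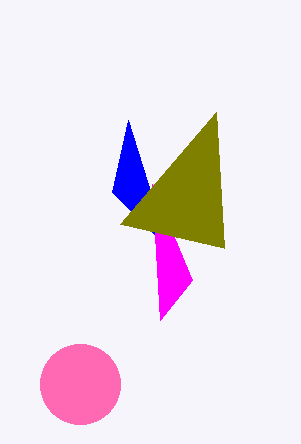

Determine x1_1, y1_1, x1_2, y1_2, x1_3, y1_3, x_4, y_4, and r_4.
x1_1 = 128, y1_1 = 120, x1_2 = 152, y1_2 = 184, x1_3 = 216, y1_3 = 112, x_4 = 80, y_4 = 384, r_4 = 40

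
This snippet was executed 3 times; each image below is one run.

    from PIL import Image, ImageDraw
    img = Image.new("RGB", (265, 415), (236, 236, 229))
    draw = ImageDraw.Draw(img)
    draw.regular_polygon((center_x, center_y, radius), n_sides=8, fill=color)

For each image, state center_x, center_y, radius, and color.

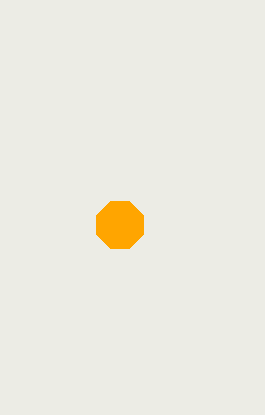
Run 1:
center_x = 120, center_y = 225, radius = 25, color = 'orange'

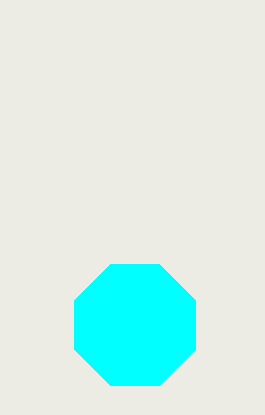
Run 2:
center_x = 135, center_y = 325, radius = 65, color = 'cyan'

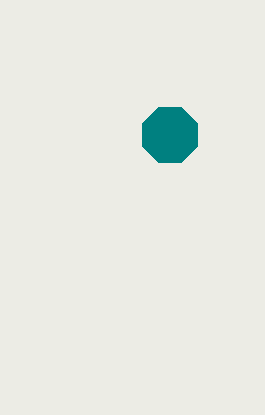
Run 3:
center_x = 170, center_y = 135, radius = 30, color = 'teal'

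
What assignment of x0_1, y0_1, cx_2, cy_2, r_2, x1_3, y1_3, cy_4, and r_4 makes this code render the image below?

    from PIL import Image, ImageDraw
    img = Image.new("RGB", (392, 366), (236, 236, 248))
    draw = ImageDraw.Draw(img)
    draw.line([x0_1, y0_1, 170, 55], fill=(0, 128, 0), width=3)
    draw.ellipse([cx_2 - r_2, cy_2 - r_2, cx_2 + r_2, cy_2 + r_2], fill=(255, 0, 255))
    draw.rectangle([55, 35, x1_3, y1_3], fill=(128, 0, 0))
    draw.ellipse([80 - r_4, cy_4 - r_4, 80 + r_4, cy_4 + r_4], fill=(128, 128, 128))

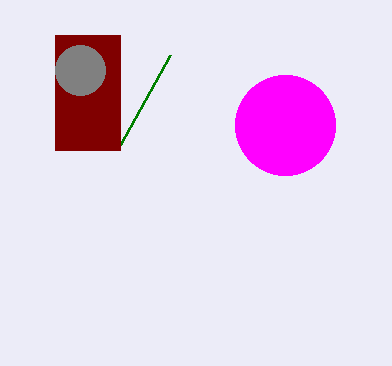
x0_1 = 120; y0_1 = 145; cx_2 = 285; cy_2 = 125; r_2 = 50; x1_3 = 120; y1_3 = 150; cy_4 = 70; r_4 = 25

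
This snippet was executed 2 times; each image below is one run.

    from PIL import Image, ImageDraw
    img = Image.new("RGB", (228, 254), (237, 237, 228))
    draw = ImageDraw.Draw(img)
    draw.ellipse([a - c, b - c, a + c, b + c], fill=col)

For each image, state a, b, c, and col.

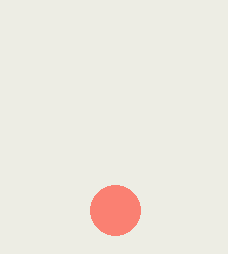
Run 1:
a = 115; b = 210; c = 25; col = 'salmon'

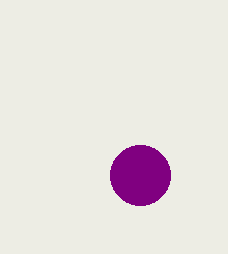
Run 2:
a = 140; b = 175; c = 30; col = 'purple'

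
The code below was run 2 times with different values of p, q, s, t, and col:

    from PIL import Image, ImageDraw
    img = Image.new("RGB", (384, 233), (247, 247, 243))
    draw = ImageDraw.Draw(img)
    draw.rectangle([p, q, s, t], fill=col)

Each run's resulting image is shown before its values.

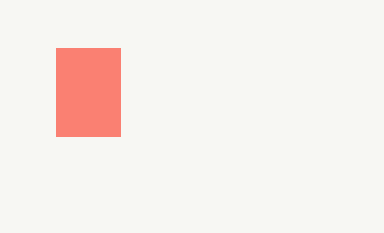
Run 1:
p = 56; q = 48; s = 120; t = 136; col = 'salmon'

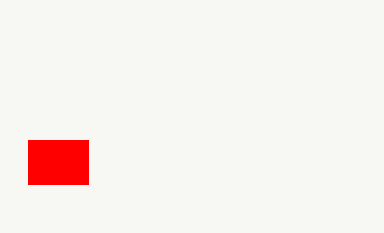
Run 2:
p = 28; q = 140; s = 88; t = 184; col = 'red'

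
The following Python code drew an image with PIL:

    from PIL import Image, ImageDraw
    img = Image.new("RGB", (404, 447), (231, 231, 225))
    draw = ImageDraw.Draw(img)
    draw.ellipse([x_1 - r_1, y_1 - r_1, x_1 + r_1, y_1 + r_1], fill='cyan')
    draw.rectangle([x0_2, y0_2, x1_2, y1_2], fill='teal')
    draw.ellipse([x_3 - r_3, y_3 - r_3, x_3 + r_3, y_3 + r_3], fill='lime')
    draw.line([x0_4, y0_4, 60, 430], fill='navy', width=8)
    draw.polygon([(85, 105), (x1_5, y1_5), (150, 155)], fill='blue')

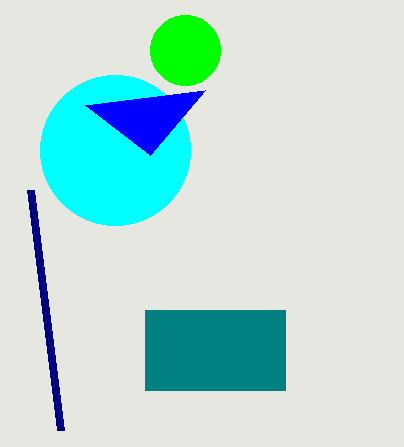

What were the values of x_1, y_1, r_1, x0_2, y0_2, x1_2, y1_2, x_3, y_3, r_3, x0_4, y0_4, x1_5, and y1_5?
x_1 = 115; y_1 = 150; r_1 = 75; x0_2 = 145; y0_2 = 310; x1_2 = 285; y1_2 = 390; x_3 = 185; y_3 = 50; r_3 = 35; x0_4 = 30; y0_4 = 190; x1_5 = 205; y1_5 = 90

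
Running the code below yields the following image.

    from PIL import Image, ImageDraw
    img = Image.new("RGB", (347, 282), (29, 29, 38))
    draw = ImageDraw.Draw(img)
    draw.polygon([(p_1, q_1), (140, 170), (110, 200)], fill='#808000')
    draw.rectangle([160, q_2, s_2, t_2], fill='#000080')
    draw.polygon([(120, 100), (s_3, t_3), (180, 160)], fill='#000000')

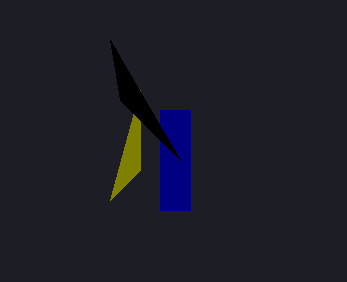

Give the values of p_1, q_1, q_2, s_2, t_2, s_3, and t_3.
p_1 = 140, q_1 = 90, q_2 = 110, s_2 = 190, t_2 = 210, s_3 = 110, t_3 = 40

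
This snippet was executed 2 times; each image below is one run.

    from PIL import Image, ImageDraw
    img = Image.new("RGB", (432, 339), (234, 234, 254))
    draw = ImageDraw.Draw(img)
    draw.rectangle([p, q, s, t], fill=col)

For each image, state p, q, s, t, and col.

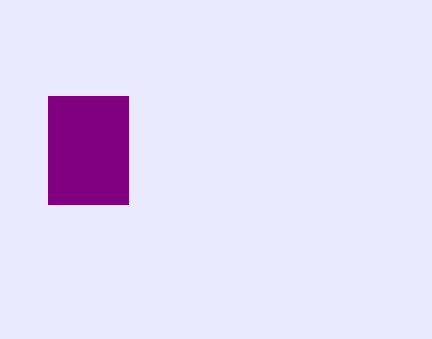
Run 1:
p = 48; q = 96; s = 128; t = 204; col = 'purple'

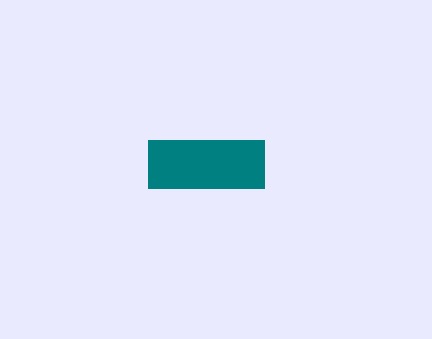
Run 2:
p = 148; q = 140; s = 264; t = 188; col = 'teal'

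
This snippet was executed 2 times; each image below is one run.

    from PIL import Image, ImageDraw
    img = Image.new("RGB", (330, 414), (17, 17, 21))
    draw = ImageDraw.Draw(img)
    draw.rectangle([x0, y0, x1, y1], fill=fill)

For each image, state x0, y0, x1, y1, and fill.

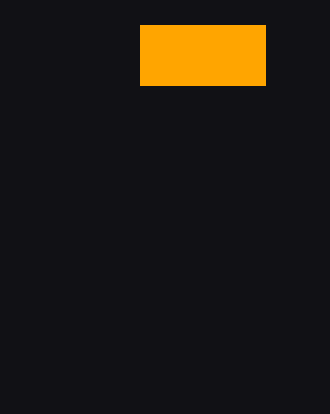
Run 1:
x0 = 140
y0 = 25
x1 = 265
y1 = 85
fill = 'orange'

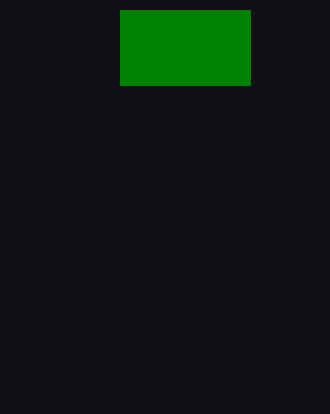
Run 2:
x0 = 120, y0 = 10, x1 = 250, y1 = 85, fill = 'green'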